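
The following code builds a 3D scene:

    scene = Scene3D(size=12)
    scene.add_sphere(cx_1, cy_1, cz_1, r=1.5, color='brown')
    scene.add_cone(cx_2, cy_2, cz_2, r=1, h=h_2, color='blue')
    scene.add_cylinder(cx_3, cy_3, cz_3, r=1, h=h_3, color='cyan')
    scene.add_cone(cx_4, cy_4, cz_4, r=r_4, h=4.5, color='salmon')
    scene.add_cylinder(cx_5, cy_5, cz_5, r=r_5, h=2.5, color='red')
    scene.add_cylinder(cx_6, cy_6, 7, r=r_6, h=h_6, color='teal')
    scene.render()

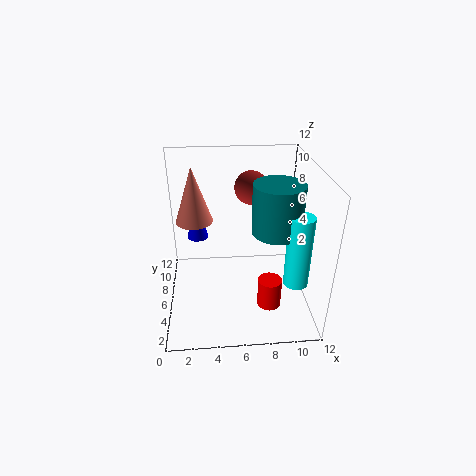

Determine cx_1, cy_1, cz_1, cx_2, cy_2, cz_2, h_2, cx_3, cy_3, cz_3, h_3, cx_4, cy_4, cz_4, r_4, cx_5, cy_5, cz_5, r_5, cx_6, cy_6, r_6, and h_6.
cx_1 = 7.5, cy_1 = 9.5, cz_1 = 9, cx_2 = 2.5, cy_2 = 10, cz_2 = 4, h_2 = 4, cx_3 = 10.5, cy_3 = 3.5, cz_3 = 3, h_3 = 6, cx_4 = 2.5, cy_4 = 6.5, cz_4 = 7.5, r_4 = 1.5, cx_5 = 8.5, cy_5 = 4, cz_5 = 0.5, r_5 = 1, cx_6 = 9, cy_6 = 5, r_6 = 2, h_6 = 4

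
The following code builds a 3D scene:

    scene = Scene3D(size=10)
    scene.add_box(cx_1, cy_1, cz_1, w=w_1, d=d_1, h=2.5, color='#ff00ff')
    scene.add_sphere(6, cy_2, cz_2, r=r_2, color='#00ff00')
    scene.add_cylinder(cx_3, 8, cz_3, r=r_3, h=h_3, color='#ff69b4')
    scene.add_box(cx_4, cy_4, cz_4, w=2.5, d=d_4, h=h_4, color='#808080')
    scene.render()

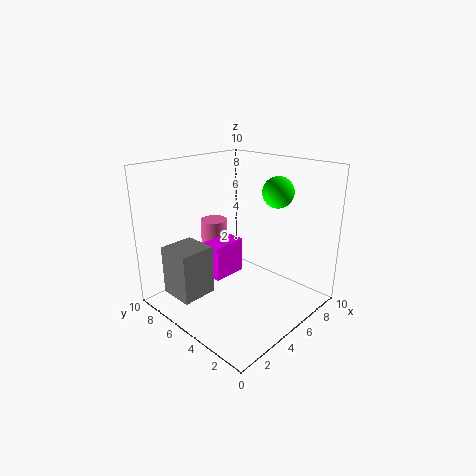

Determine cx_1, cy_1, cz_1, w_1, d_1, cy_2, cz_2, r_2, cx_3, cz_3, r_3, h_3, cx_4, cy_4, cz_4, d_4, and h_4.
cx_1 = 3.5, cy_1 = 5.5, cz_1 = 2, w_1 = 2.5, d_1 = 1.5, cy_2 = 2.5, cz_2 = 8.5, r_2 = 1, cx_3 = 5.5, cz_3 = 1.5, r_3 = 1, h_3 = 4, cx_4 = 1, cy_4 = 6, cz_4 = 1, d_4 = 2.5, h_4 = 3.5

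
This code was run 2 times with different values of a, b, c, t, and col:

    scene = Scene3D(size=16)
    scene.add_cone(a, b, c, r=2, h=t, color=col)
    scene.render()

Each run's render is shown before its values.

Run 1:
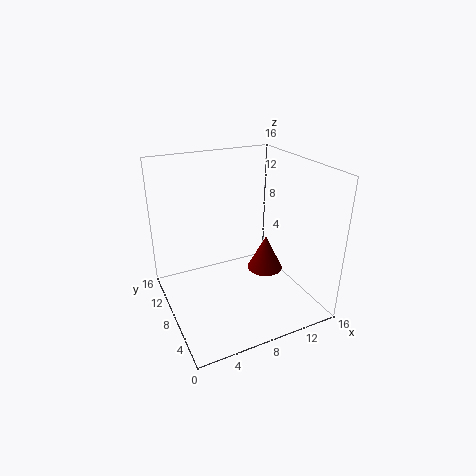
a = 11
b = 7
c = 4
t = 4
col = 'maroon'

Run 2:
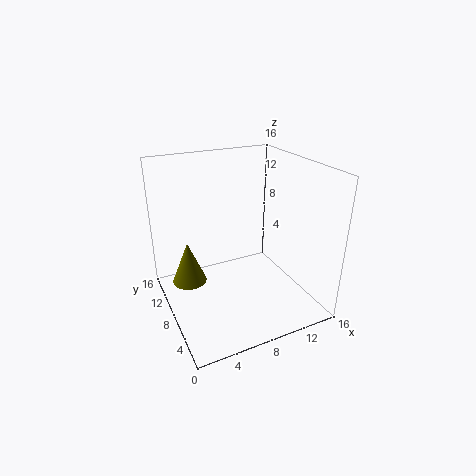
a = 3
b = 11
c = 2
t = 5
col = 'olive'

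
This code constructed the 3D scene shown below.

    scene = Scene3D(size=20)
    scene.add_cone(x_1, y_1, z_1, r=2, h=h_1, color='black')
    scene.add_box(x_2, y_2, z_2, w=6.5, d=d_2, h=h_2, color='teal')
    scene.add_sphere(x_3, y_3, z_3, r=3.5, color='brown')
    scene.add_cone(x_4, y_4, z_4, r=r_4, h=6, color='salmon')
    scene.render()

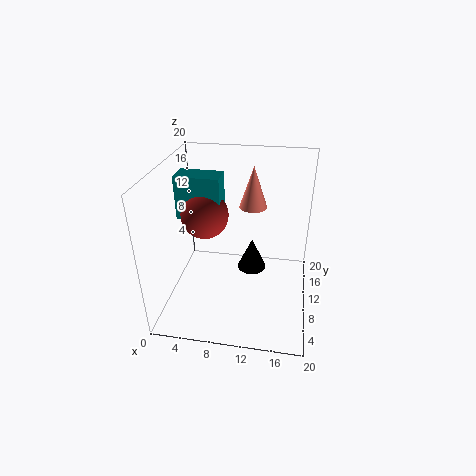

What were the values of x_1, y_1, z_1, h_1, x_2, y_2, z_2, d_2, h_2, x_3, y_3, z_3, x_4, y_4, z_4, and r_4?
x_1 = 12
y_1 = 10
z_1 = 5.5
h_1 = 4.5
x_2 = 0.5
y_2 = 12
z_2 = 11
d_2 = 3.5
h_2 = 6.5
x_3 = 4.5
y_3 = 13
z_3 = 11.5
x_4 = 11.5
y_4 = 14
z_4 = 13
r_4 = 2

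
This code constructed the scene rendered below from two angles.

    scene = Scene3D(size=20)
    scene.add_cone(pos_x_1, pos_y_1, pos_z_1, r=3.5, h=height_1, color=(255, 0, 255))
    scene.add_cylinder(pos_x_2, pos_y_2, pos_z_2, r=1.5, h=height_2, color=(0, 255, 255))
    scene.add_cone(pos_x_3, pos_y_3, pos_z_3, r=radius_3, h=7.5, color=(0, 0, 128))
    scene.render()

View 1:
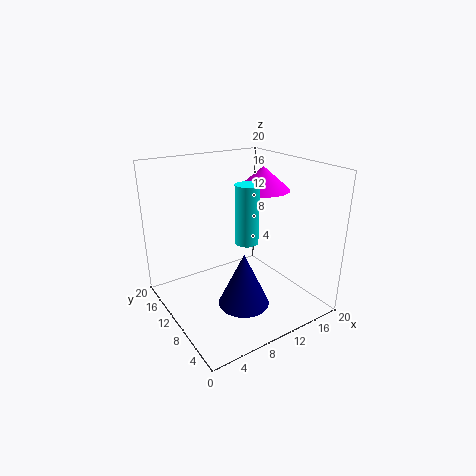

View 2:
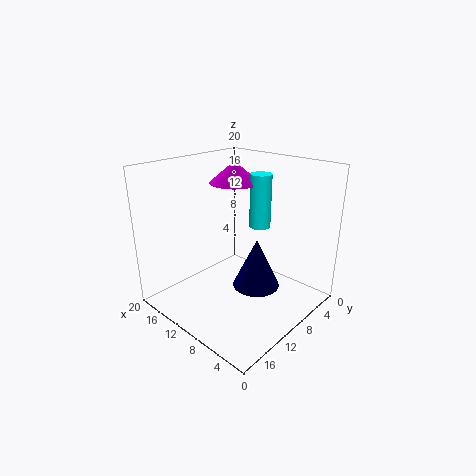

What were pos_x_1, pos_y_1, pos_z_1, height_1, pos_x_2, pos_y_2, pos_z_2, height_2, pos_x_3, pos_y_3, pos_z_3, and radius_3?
pos_x_1 = 12.5; pos_y_1 = 8; pos_z_1 = 17; height_1 = 3; pos_x_2 = 9; pos_y_2 = 6.5; pos_z_2 = 11; height_2 = 7.5; pos_x_3 = 9; pos_y_3 = 7; pos_z_3 = 1.5; radius_3 = 3.5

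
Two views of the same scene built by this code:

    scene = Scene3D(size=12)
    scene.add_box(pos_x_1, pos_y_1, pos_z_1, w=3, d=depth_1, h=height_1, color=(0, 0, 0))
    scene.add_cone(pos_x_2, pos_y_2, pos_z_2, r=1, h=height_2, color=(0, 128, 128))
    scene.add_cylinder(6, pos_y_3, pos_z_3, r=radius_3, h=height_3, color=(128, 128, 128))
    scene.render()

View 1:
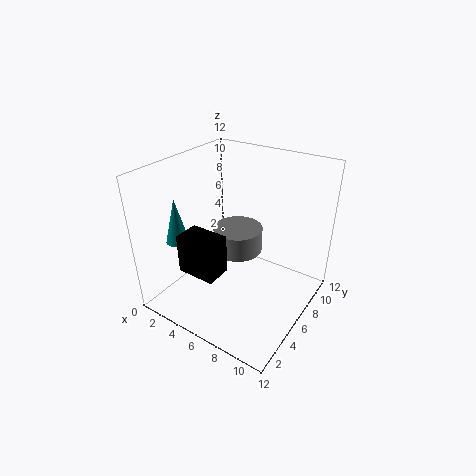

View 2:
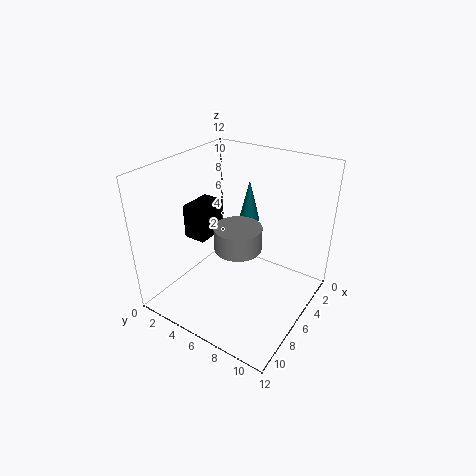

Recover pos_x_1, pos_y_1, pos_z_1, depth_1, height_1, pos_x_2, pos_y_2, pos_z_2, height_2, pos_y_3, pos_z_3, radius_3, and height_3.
pos_x_1 = 4
pos_y_1 = 1
pos_z_1 = 5
depth_1 = 2
height_1 = 3
pos_x_2 = 1
pos_y_2 = 4
pos_z_2 = 5
height_2 = 4
pos_y_3 = 6
pos_z_3 = 5
radius_3 = 2
height_3 = 2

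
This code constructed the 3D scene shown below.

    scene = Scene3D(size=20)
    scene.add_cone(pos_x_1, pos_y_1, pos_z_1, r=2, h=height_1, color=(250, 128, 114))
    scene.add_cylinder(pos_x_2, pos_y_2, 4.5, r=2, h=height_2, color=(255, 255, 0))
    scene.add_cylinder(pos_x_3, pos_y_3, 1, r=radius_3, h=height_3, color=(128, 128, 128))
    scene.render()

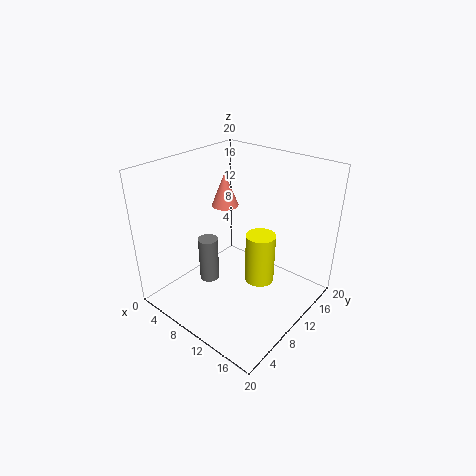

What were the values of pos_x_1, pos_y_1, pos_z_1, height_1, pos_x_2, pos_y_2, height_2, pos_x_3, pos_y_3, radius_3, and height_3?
pos_x_1 = 5, pos_y_1 = 13, pos_z_1 = 12.5, height_1 = 5, pos_x_2 = 13.5, pos_y_2 = 10.5, height_2 = 7, pos_x_3 = 4.5, pos_y_3 = 9.5, radius_3 = 1.5, height_3 = 7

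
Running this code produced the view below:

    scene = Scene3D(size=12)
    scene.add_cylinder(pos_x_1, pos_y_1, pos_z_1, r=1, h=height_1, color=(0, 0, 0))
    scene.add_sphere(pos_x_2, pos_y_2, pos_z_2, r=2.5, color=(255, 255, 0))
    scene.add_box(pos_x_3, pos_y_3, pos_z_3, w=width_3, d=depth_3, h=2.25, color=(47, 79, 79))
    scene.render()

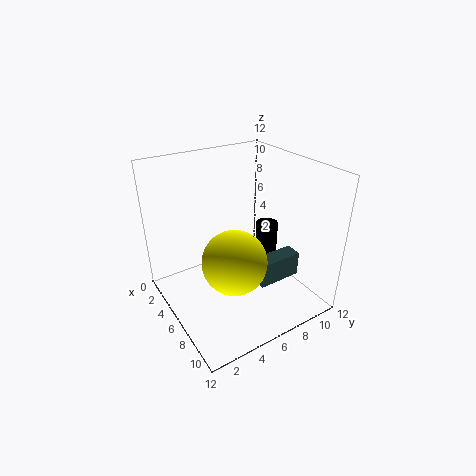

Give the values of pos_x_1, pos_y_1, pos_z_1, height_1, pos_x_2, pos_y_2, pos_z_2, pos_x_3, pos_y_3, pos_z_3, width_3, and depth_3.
pos_x_1 = 4.75
pos_y_1 = 10
pos_z_1 = 2
height_1 = 3.75
pos_x_2 = 8.25
pos_y_2 = 4.25
pos_z_2 = 5.5
pos_x_3 = 6.5
pos_y_3 = 7.25
pos_z_3 = 1.5
width_3 = 1.5
depth_3 = 4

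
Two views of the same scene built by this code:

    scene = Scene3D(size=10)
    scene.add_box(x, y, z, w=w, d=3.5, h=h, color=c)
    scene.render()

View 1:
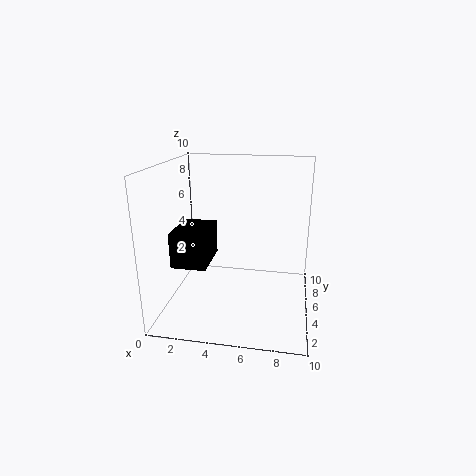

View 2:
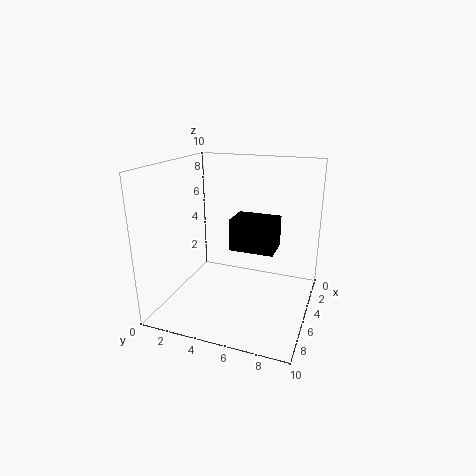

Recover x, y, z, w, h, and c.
x = 0.5; y = 3.5; z = 3; w = 2.5; h = 2.5; c = 'black'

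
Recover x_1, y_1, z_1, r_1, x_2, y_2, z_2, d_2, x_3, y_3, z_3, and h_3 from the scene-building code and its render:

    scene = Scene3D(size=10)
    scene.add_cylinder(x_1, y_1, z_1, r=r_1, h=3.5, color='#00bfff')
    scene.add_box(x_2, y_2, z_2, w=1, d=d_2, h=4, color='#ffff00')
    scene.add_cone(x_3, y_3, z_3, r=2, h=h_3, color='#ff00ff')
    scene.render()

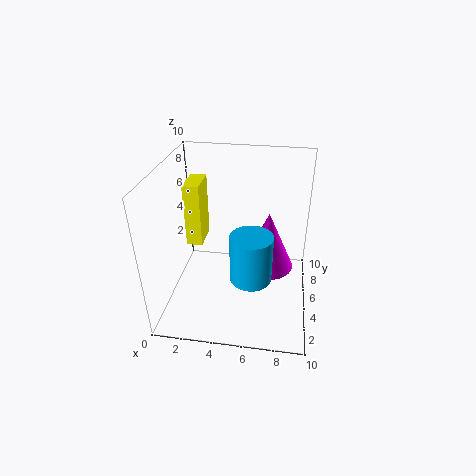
x_1 = 6, y_1 = 4.5, z_1 = 2, r_1 = 1.5, x_2 = 2, y_2 = 3, z_2 = 5.5, d_2 = 2, x_3 = 7, y_3 = 7, z_3 = 1.5, h_3 = 4.5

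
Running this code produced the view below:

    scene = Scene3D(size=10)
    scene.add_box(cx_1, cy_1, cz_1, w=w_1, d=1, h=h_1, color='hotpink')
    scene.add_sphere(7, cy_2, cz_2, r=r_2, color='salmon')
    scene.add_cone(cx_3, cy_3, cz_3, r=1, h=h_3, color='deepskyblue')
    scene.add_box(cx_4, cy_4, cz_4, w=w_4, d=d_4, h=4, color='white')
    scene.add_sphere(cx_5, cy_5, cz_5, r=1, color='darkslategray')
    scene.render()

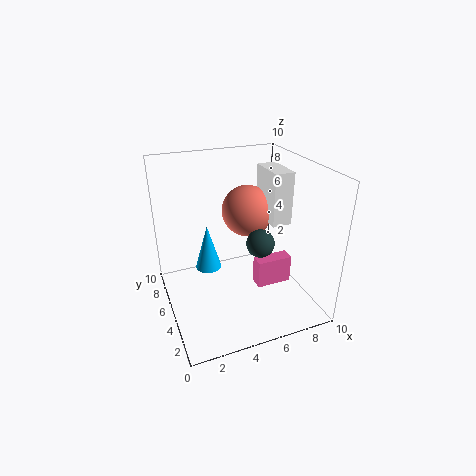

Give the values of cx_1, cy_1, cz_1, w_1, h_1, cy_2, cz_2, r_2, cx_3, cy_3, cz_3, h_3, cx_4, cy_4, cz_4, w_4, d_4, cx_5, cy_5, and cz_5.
cx_1 = 6; cy_1 = 3.5; cz_1 = 1.5; w_1 = 2.5; h_1 = 2; cy_2 = 8; cz_2 = 5.5; r_2 = 2; cx_3 = 3.5; cy_3 = 7.5; cz_3 = 1.5; h_3 = 3.5; cx_4 = 8; cy_4 = 5.5; cz_4 = 5; w_4 = 1.5; d_4 = 3; cx_5 = 6.5; cy_5 = 4.5; cz_5 = 4.5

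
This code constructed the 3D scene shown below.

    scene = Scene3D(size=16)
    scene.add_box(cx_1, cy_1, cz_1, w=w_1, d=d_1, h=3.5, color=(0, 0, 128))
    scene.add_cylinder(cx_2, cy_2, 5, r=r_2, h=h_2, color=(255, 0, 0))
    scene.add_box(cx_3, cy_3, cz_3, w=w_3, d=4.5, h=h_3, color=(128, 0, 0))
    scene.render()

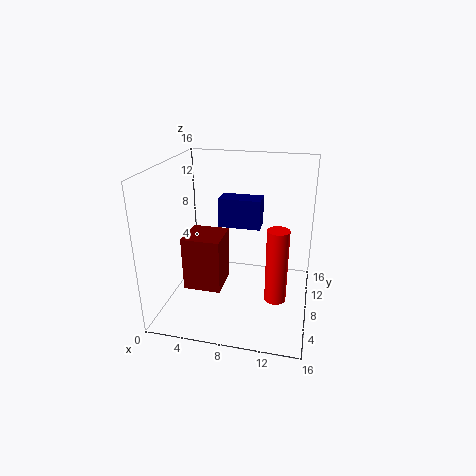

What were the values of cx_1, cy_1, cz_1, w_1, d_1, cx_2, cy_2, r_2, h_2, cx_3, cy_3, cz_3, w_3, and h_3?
cx_1 = 5, cy_1 = 10.5, cz_1 = 8, w_1 = 5, d_1 = 2.5, cx_2 = 13, cy_2 = 2, r_2 = 1, h_2 = 7, cx_3 = 1.5, cy_3 = 7, cz_3 = 1, w_3 = 4.5, h_3 = 6.5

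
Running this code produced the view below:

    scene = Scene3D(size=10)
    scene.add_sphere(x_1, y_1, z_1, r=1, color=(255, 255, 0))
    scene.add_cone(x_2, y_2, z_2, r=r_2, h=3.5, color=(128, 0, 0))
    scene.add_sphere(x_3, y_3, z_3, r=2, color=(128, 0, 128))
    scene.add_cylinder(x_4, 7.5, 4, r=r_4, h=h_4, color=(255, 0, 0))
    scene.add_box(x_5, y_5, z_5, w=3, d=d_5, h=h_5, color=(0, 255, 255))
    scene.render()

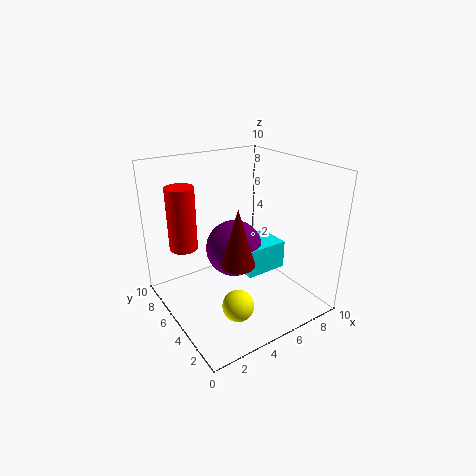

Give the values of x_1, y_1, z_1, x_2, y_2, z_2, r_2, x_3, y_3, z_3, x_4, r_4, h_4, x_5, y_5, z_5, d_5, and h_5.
x_1 = 3, y_1 = 2, z_1 = 2, x_2 = 3, y_2 = 2, z_2 = 5, r_2 = 1, x_3 = 5, y_3 = 5.5, z_3 = 4, x_4 = 2, r_4 = 1, h_4 = 4.5, x_5 = 5, y_5 = 3.5, z_5 = 2.5, d_5 = 2.5, h_5 = 2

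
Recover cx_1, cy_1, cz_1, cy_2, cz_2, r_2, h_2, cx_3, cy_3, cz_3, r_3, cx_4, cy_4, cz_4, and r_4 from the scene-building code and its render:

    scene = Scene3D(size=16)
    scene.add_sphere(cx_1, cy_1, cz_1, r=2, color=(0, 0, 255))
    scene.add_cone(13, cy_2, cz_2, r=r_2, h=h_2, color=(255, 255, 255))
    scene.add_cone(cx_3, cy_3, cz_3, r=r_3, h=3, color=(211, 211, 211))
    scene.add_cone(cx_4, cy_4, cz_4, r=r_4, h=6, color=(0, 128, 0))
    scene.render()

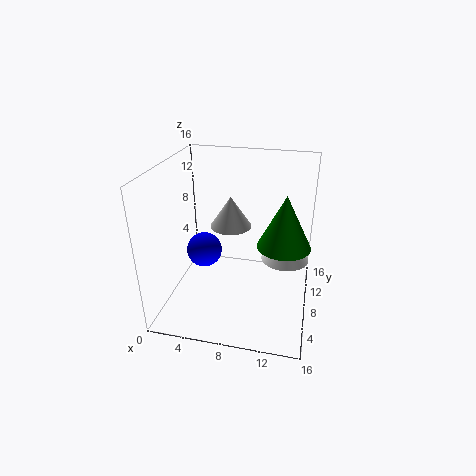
cx_1 = 4, cy_1 = 8, cz_1 = 6, cy_2 = 13, cz_2 = 3, r_2 = 3, h_2 = 4, cx_3 = 8, cy_3 = 5, cz_3 = 11, r_3 = 2, cx_4 = 13, cy_4 = 9, cz_4 = 7, r_4 = 3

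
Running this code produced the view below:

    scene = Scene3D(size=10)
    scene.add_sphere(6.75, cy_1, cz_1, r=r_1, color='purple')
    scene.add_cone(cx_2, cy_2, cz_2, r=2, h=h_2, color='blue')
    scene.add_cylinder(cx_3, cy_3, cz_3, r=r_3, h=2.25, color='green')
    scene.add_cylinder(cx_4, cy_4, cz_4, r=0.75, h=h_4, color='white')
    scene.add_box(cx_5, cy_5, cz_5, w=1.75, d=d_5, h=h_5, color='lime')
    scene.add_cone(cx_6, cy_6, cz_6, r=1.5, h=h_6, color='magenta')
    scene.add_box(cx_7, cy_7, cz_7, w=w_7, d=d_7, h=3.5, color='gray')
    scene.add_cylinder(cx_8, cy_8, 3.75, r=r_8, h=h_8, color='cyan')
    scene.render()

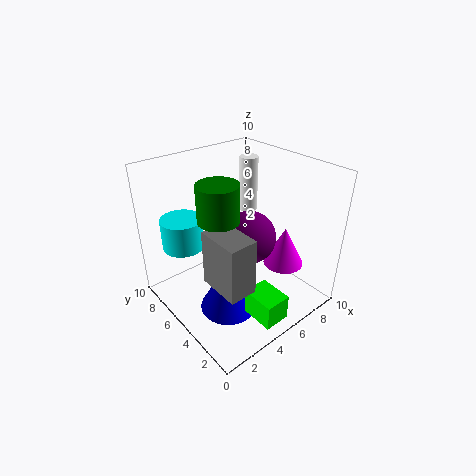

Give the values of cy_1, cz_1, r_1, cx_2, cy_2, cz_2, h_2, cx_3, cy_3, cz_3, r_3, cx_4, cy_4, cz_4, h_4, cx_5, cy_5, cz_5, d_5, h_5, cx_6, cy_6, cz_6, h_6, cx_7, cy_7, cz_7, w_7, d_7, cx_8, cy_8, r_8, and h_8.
cy_1 = 5.75
cz_1 = 4
r_1 = 2
cx_2 = 3.5
cy_2 = 4.25
cz_2 = 0.25
h_2 = 3.75
cx_3 = 2.5
cy_3 = 3.75
cz_3 = 7.75
r_3 = 1.25
cx_4 = 9.25
cy_4 = 8.75
cz_4 = 4.5
h_4 = 4.5
cx_5 = 3.5
cy_5 = 0.25
cz_5 = 1
d_5 = 2.25
h_5 = 1.75
cx_6 = 8.5
cy_6 = 3.75
cz_6 = 2
h_6 = 3
cx_7 = 1.25
cy_7 = 1
cz_7 = 4
w_7 = 1.75
d_7 = 2.75
cx_8 = 2.5
cy_8 = 8.25
r_8 = 1.5
h_8 = 2.25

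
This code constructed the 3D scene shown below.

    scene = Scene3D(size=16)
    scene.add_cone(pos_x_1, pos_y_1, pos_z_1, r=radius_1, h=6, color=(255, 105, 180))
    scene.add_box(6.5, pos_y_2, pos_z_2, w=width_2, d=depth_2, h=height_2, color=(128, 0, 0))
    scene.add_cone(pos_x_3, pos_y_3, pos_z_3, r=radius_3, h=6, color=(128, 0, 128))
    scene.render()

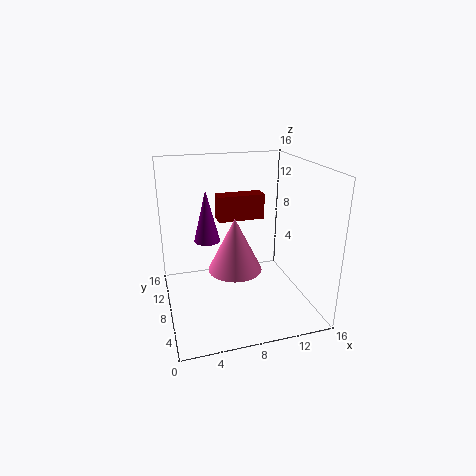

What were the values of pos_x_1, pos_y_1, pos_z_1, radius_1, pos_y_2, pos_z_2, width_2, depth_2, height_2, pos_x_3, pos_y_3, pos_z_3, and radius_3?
pos_x_1 = 7.5; pos_y_1 = 7.5; pos_z_1 = 4.5; radius_1 = 3; pos_y_2 = 10.5; pos_z_2 = 9; width_2 = 5.5; depth_2 = 2; height_2 = 3; pos_x_3 = 5; pos_y_3 = 10.5; pos_z_3 = 7; radius_3 = 1.5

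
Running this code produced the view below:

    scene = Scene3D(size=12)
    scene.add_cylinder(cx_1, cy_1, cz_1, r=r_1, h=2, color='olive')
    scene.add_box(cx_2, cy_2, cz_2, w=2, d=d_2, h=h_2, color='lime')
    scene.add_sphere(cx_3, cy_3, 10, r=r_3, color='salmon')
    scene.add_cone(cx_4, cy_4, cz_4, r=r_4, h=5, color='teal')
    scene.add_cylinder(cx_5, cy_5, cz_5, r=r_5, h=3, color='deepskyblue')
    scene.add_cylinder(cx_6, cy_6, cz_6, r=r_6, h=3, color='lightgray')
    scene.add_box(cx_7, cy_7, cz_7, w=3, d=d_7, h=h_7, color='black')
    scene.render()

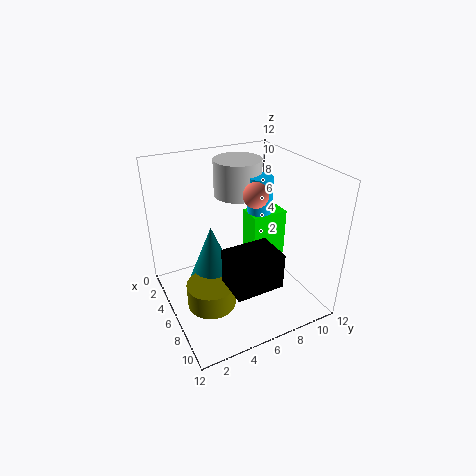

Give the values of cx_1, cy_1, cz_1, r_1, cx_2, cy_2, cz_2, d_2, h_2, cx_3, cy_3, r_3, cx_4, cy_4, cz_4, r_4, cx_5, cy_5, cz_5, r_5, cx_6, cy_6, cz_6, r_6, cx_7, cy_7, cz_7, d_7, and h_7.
cx_1 = 7
cy_1 = 3
cz_1 = 1
r_1 = 2
cx_2 = 5
cy_2 = 7
cz_2 = 4
d_2 = 3
h_2 = 4
cx_3 = 7
cy_3 = 7
r_3 = 1
cx_4 = 5
cy_4 = 4
cz_4 = 2
r_4 = 2
cx_5 = 6
cy_5 = 8
cz_5 = 8
r_5 = 1
cx_6 = 4
cy_6 = 7
cz_6 = 9
r_6 = 2
cx_7 = 7
cy_7 = 4
cz_7 = 3
d_7 = 4
h_7 = 3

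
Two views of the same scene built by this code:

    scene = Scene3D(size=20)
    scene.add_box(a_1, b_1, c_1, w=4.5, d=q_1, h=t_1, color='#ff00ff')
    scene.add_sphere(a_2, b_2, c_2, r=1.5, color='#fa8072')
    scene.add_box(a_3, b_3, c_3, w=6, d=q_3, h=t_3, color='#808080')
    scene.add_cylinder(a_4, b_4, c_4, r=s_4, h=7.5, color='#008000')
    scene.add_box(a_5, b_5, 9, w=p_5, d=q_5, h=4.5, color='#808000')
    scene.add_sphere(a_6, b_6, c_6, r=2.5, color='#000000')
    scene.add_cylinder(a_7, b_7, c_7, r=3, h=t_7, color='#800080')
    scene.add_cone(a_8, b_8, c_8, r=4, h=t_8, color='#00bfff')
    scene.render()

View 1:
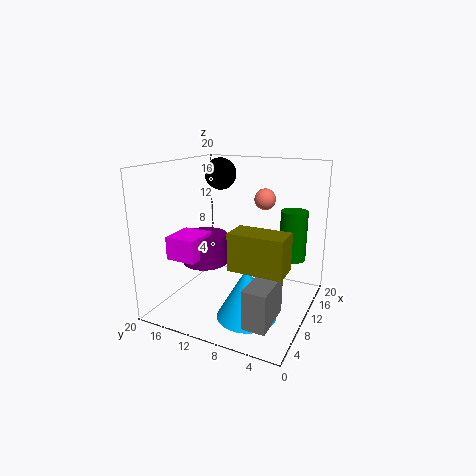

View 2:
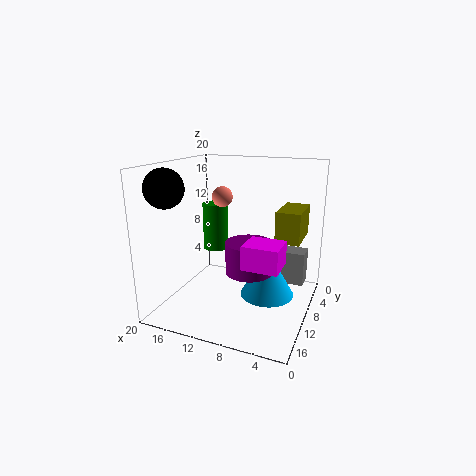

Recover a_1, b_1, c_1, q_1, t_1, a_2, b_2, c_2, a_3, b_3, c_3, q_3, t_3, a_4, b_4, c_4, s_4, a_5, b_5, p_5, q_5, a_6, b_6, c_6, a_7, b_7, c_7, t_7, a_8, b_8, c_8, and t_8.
a_1 = 2.5
b_1 = 12.5
c_1 = 8.5
q_1 = 4
t_1 = 3
a_2 = 13.5
b_2 = 7.5
c_2 = 15
a_3 = 1.5
b_3 = 2.5
c_3 = 2
q_3 = 3
t_3 = 5
a_4 = 16.5
b_4 = 4
c_4 = 5.5
s_4 = 2
a_5 = 2
b_5 = 1
p_5 = 3.5
q_5 = 6.5
a_6 = 17
b_6 = 16.5
c_6 = 17.5
a_7 = 7
b_7 = 13.5
c_7 = 7
t_7 = 4
a_8 = 6.5
b_8 = 7
c_8 = 0.5
t_8 = 7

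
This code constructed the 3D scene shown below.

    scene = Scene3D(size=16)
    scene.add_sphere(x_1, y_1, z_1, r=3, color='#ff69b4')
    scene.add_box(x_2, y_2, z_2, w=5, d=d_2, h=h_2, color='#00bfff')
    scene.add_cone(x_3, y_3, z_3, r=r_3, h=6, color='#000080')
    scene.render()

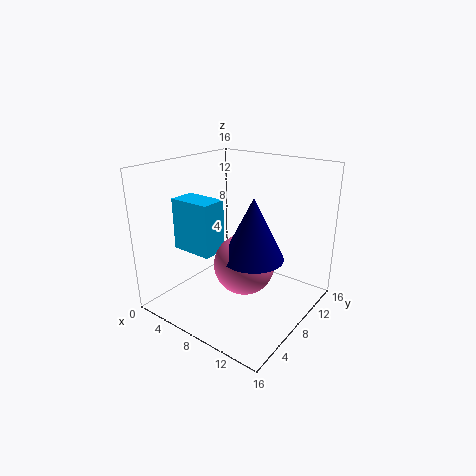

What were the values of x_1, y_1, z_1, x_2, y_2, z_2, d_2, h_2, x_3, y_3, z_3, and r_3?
x_1 = 11, y_1 = 5, z_1 = 7, x_2 = 1, y_2 = 5, z_2 = 6, d_2 = 3, h_2 = 6, x_3 = 12, y_3 = 5, z_3 = 8, r_3 = 3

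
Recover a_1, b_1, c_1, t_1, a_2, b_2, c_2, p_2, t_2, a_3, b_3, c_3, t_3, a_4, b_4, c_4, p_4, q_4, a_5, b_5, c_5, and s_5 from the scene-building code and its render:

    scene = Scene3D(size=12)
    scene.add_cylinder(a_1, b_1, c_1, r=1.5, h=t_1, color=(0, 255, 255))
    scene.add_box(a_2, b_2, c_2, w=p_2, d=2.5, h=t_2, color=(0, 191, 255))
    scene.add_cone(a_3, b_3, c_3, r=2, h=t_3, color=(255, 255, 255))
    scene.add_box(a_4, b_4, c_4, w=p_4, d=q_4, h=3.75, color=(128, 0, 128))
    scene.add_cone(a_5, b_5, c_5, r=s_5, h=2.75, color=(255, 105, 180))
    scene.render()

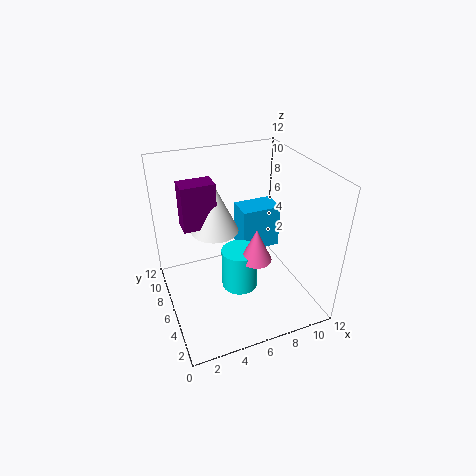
a_1 = 5.75
b_1 = 5
c_1 = 2
t_1 = 3.5
a_2 = 7.75
b_2 = 8.75
c_2 = 2.25
p_2 = 3.75
t_2 = 4.25
a_3 = 4.5
b_3 = 7.5
c_3 = 6.25
t_3 = 4.25
a_4 = 1.75
b_4 = 6.75
c_4 = 7
p_4 = 2.75
q_4 = 1.75
a_5 = 6.75
b_5 = 4
c_5 = 5
s_5 = 1.25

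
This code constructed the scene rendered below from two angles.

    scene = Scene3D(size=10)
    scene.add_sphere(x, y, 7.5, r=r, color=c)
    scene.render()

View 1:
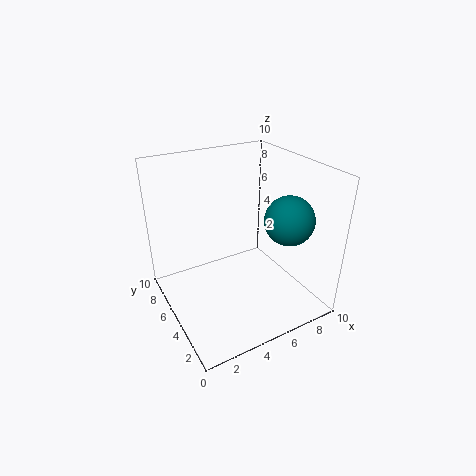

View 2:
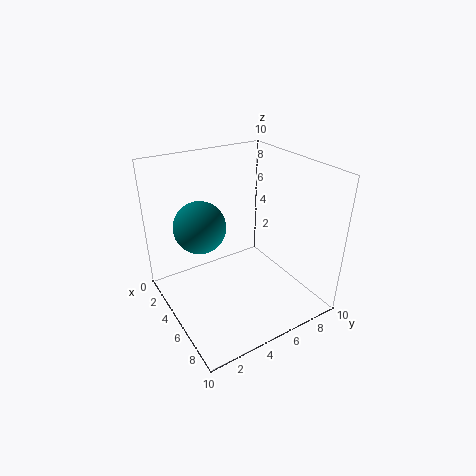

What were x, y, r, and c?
x = 6.5
y = 1.5
r = 1.5
c = 'teal'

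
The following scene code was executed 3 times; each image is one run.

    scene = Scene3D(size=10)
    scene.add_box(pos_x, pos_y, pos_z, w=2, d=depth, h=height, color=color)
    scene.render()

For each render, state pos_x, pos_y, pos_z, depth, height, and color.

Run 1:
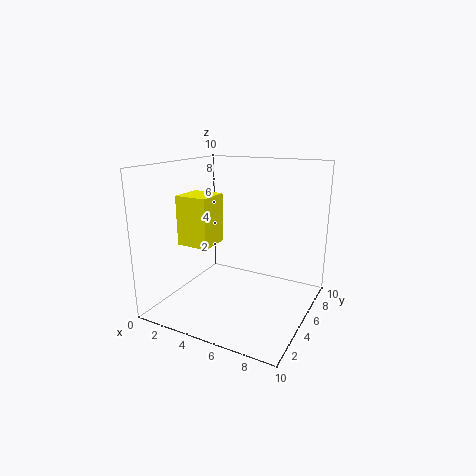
pos_x = 3
pos_y = 1
pos_z = 5.5
depth = 2
height = 3
color = 'yellow'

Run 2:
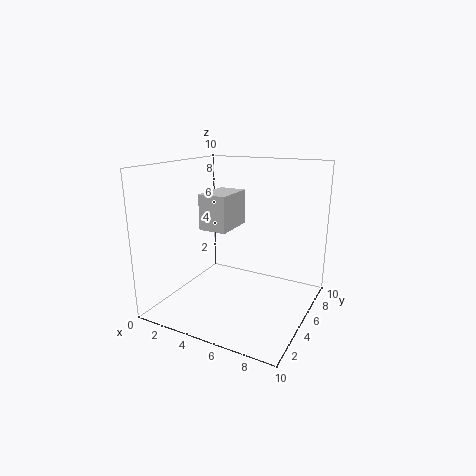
pos_x = 2.5
pos_y = 4
pos_z = 5.5
depth = 3
height = 2.5
color = 'lightgray'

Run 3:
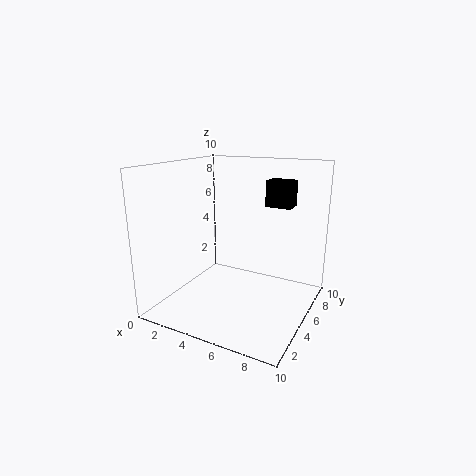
pos_x = 5.5
pos_y = 8.5
pos_z = 6.5
depth = 1.5
height = 2
color = 'black'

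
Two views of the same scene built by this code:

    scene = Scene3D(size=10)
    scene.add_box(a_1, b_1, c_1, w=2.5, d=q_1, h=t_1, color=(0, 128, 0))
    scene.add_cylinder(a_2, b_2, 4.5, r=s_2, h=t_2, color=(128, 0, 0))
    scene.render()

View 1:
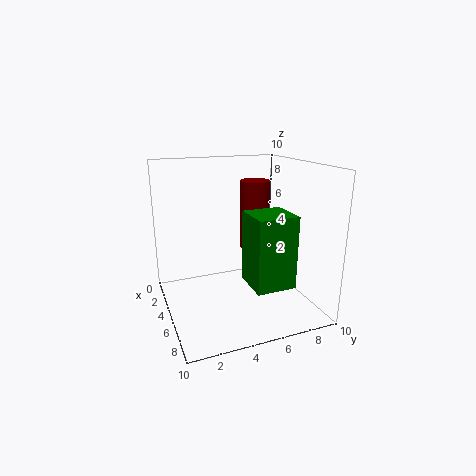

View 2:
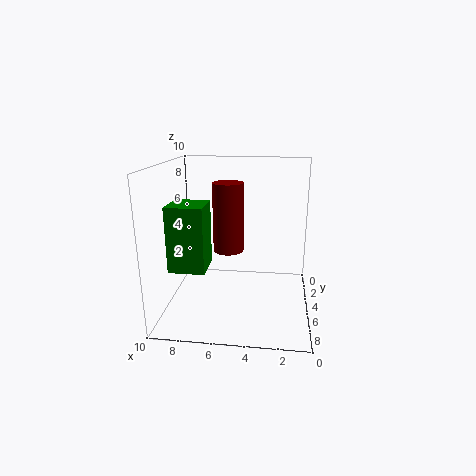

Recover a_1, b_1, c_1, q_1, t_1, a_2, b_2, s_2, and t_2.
a_1 = 7
b_1 = 4.5
c_1 = 3
q_1 = 2.5
t_1 = 4.5
a_2 = 5.5
b_2 = 6
s_2 = 1
t_2 = 4.5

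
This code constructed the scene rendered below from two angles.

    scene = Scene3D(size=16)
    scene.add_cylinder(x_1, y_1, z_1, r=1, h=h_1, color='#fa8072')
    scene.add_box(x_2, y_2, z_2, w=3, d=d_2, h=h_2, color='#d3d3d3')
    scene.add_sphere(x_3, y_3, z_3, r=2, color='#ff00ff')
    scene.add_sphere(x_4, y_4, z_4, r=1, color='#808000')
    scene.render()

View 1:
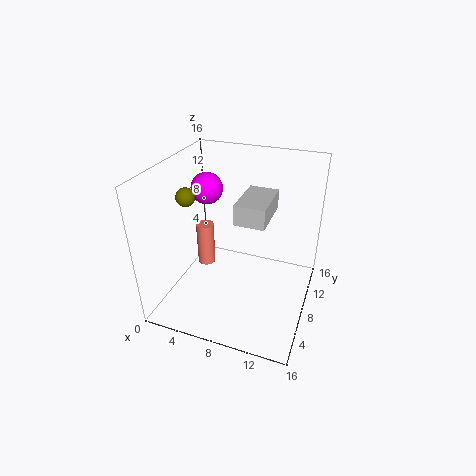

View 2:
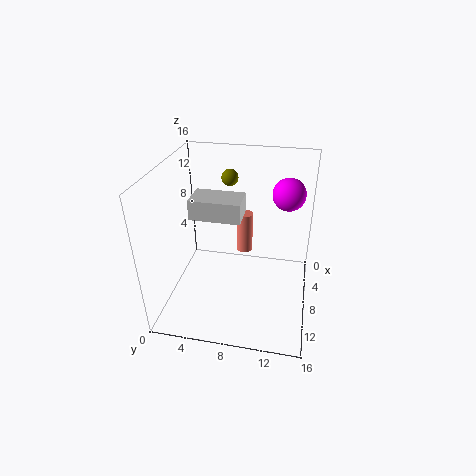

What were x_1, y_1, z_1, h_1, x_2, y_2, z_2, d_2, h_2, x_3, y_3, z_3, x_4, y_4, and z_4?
x_1 = 4; y_1 = 8; z_1 = 4; h_1 = 5; x_2 = 9; y_2 = 4; z_2 = 12; d_2 = 5; h_2 = 2; x_3 = 2; y_3 = 13; z_3 = 11; x_4 = 3; y_4 = 6; z_4 = 13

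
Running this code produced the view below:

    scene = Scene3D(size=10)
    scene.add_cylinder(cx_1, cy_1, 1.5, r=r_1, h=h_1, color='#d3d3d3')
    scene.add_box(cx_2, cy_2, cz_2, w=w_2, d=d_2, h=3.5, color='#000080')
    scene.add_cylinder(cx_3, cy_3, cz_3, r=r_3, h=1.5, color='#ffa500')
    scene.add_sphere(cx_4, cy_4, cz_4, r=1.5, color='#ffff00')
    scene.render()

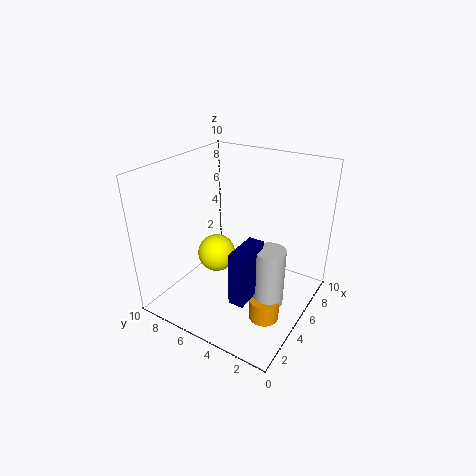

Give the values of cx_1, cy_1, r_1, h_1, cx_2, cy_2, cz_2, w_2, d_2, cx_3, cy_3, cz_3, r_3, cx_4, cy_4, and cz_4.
cx_1 = 4; cy_1 = 2; r_1 = 1; h_1 = 4; cx_2 = 1.5; cy_2 = 2.5; cz_2 = 2.5; w_2 = 2.5; d_2 = 1; cx_3 = 3.5; cy_3 = 2; cz_3 = 0.5; r_3 = 1; cx_4 = 6.5; cy_4 = 8; cz_4 = 2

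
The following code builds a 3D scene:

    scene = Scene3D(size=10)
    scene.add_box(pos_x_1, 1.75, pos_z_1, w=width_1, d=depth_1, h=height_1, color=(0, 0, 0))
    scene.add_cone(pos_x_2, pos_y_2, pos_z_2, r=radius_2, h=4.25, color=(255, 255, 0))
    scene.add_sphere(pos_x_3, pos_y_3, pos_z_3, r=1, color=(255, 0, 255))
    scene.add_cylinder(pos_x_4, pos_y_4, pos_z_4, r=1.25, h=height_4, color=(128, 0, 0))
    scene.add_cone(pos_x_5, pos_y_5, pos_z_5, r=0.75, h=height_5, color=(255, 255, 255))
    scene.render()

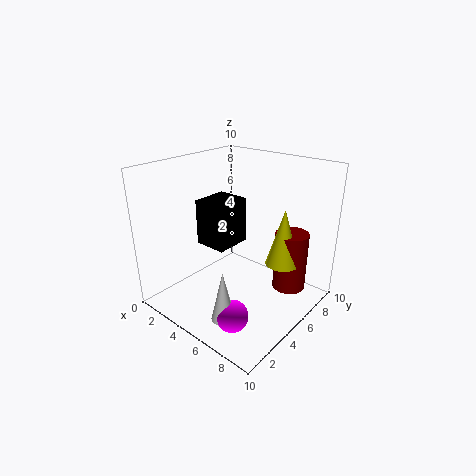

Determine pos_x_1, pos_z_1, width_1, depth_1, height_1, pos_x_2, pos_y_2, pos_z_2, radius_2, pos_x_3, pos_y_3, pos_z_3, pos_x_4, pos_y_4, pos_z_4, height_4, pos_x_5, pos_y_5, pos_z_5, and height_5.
pos_x_1 = 4.5
pos_z_1 = 5.75
width_1 = 2
depth_1 = 2.25
height_1 = 2.75
pos_x_2 = 7
pos_y_2 = 7.75
pos_z_2 = 2.5
radius_2 = 1.25
pos_x_3 = 7.5
pos_y_3 = 1.5
pos_z_3 = 1.75
pos_x_4 = 7.25
pos_y_4 = 8.5
pos_z_4 = 0.25
height_4 = 4.5
pos_x_5 = 7
pos_y_5 = 1.25
pos_z_5 = 1.5
height_5 = 3.25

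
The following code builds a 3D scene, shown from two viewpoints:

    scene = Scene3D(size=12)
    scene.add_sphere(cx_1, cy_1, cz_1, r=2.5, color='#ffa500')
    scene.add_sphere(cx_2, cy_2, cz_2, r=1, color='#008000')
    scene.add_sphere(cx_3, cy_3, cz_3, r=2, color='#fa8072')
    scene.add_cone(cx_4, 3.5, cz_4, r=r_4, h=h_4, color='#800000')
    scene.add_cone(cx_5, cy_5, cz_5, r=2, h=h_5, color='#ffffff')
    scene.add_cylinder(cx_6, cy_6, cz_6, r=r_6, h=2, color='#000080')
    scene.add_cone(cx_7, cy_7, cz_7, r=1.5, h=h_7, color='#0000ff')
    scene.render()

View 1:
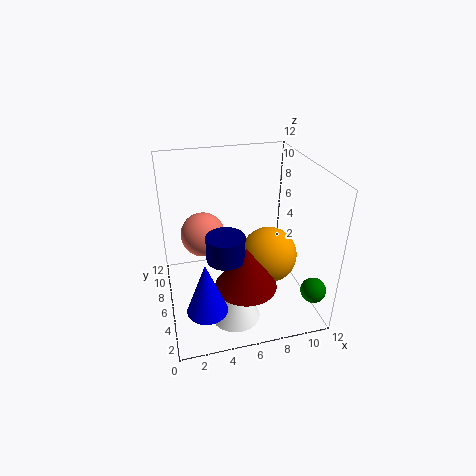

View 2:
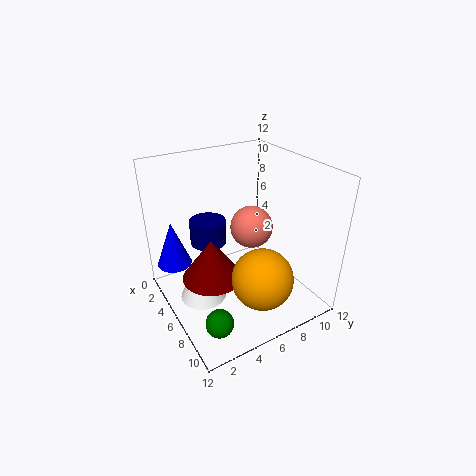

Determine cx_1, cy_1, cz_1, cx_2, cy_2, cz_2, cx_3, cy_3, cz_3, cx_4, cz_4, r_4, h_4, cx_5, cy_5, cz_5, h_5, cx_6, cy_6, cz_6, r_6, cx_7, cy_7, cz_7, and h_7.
cx_1 = 9; cy_1 = 6.5; cz_1 = 3.5; cx_2 = 11; cy_2 = 1.5; cz_2 = 3; cx_3 = 3.5; cy_3 = 9; cz_3 = 5; cx_4 = 6; cz_4 = 3; r_4 = 2.5; h_4 = 3.5; cx_5 = 5; cy_5 = 3; cz_5 = 0.5; h_5 = 4; cx_6 = 4.5; cy_6 = 4; cz_6 = 5.5; r_6 = 1.5; cx_7 = 2.5; cy_7 = 1.5; cz_7 = 3; h_7 = 4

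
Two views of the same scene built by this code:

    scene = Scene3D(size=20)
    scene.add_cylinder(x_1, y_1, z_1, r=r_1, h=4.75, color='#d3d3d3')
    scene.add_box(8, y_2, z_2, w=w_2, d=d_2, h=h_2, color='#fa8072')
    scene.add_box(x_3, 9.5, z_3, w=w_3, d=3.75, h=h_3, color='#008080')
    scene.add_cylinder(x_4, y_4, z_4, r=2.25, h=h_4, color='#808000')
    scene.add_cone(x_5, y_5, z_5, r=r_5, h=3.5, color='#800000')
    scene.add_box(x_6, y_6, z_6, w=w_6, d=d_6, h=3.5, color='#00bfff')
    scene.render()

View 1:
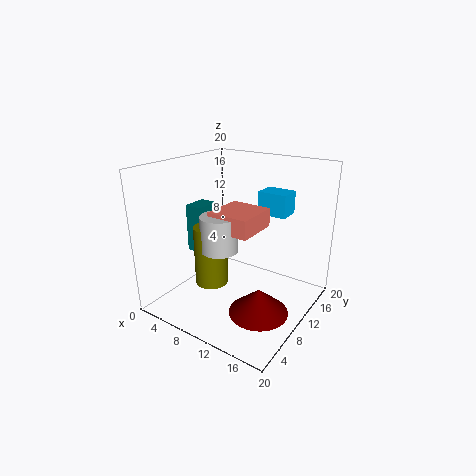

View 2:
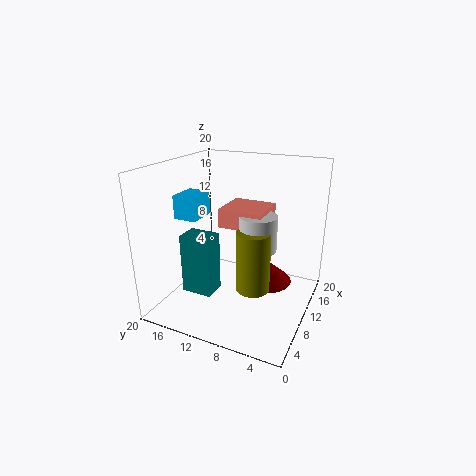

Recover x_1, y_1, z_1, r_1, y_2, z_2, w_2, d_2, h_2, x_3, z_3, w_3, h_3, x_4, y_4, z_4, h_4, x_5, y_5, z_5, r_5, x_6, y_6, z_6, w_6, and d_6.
x_1 = 9.25, y_1 = 6.75, z_1 = 9.25, r_1 = 2.5, y_2 = 6, z_2 = 12, w_2 = 5.75, d_2 = 6, h_2 = 2.5, x_3 = 1, z_3 = 6, w_3 = 2.75, h_3 = 7.25, x_4 = 7.75, y_4 = 6.75, z_4 = 4, h_4 = 8.25, x_5 = 15, y_5 = 7.5, z_5 = 1.25, r_5 = 4, x_6 = 9.25, y_6 = 16.5, z_6 = 11.5, w_6 = 4.5, d_6 = 3.5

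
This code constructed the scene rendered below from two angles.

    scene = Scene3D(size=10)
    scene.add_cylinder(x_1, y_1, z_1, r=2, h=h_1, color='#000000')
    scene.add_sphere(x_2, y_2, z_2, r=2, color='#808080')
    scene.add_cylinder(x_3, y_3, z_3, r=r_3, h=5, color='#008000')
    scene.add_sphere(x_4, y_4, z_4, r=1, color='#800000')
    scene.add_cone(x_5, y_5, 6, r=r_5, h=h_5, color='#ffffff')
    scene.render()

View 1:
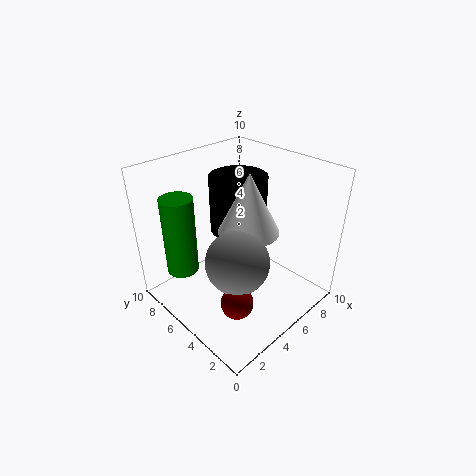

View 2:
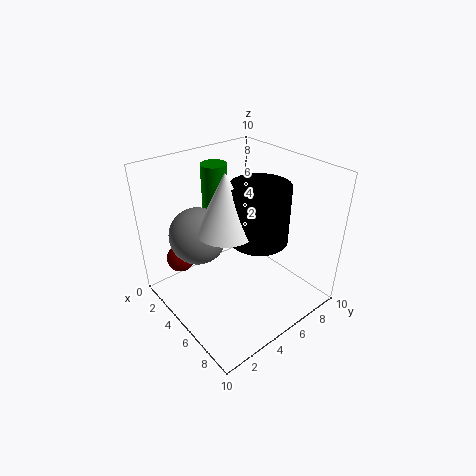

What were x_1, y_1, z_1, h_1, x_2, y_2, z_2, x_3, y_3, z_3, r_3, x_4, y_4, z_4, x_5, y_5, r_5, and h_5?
x_1 = 6
y_1 = 6
z_1 = 5
h_1 = 4
x_2 = 3
y_2 = 3
z_2 = 5
x_3 = 1
y_3 = 6
z_3 = 4
r_3 = 1
x_4 = 2
y_4 = 2
z_4 = 3
x_5 = 5
y_5 = 4
r_5 = 2
h_5 = 4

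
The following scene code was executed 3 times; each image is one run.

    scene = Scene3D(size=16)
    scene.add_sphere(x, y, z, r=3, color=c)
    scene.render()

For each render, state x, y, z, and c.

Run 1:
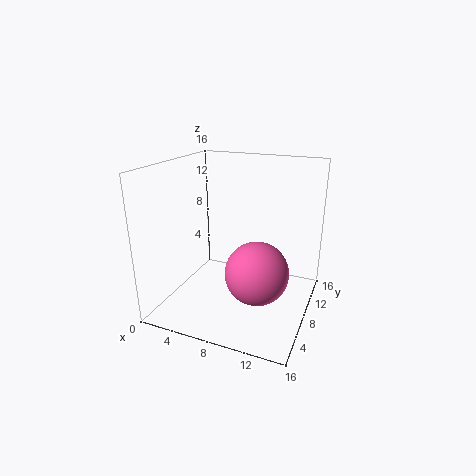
x = 12, y = 3, z = 7, c = 'hotpink'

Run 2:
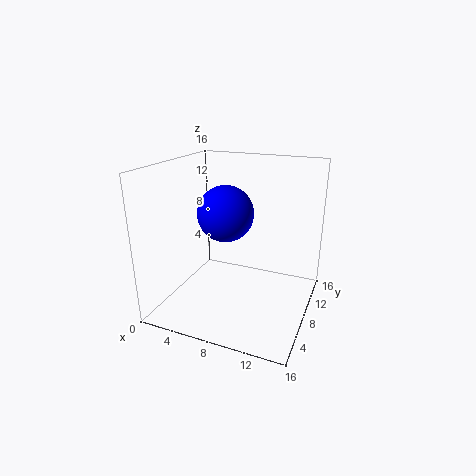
x = 7, y = 7, z = 11, c = 'blue'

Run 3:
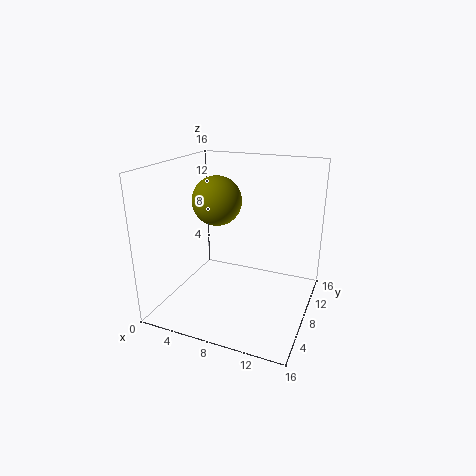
x = 4, y = 11, z = 11, c = 'olive'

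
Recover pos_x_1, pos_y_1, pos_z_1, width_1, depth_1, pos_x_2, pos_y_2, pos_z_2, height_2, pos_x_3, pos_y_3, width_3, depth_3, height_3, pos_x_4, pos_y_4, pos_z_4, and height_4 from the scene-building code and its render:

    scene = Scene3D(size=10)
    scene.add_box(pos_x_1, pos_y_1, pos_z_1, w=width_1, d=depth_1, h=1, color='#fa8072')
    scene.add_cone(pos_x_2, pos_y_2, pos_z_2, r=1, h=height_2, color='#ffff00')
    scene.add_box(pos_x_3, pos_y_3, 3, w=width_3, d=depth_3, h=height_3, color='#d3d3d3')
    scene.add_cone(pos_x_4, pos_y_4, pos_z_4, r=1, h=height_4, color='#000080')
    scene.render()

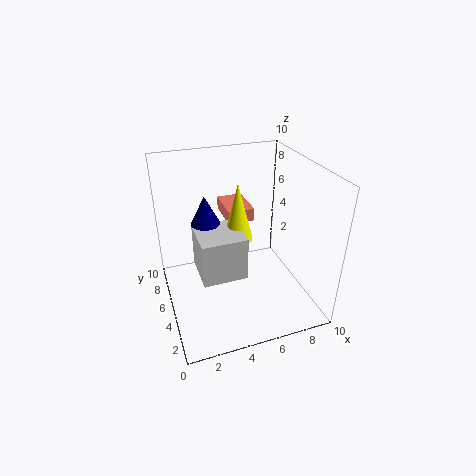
pos_x_1 = 5; pos_y_1 = 7; pos_z_1 = 5; width_1 = 2; depth_1 = 3; pos_x_2 = 5; pos_y_2 = 5; pos_z_2 = 5; height_2 = 4; pos_x_3 = 2; pos_y_3 = 3; width_3 = 3; depth_3 = 3; height_3 = 3; pos_x_4 = 3; pos_y_4 = 6; pos_z_4 = 6; height_4 = 2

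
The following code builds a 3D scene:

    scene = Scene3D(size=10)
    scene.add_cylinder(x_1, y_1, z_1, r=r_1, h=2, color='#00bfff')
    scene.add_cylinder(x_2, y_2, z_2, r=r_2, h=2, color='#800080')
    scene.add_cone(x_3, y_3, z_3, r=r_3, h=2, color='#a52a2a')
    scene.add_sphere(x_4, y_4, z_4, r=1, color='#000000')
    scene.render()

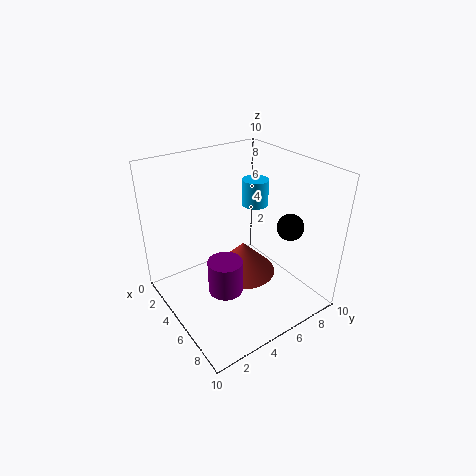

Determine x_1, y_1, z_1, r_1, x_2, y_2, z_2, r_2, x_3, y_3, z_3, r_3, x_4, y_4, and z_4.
x_1 = 3
y_1 = 8
z_1 = 6
r_1 = 1
x_2 = 8
y_2 = 2
z_2 = 4
r_2 = 1
x_3 = 7
y_3 = 4
z_3 = 4
r_3 = 2
x_4 = 6
y_4 = 9
z_4 = 5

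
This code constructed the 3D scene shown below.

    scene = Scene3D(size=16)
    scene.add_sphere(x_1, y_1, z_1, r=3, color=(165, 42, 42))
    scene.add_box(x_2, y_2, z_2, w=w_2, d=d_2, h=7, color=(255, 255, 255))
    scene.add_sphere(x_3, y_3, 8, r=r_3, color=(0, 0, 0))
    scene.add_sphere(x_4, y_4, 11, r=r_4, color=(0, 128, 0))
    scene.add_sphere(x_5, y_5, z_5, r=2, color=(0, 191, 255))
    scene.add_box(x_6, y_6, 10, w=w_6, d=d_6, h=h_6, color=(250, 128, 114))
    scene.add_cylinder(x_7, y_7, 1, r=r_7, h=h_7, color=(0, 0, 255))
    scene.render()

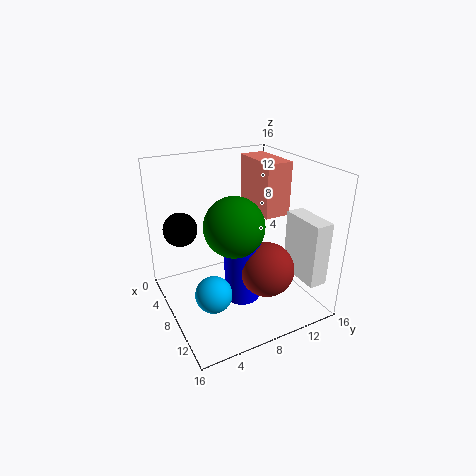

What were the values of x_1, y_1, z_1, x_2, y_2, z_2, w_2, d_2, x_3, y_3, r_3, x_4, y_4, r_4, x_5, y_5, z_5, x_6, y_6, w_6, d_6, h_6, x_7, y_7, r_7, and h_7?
x_1 = 11
y_1 = 10
z_1 = 5
x_2 = 10
y_2 = 13
z_2 = 4
w_2 = 5
d_2 = 2
x_3 = 3
y_3 = 3
r_3 = 2
x_4 = 11
y_4 = 6
r_4 = 3
x_5 = 10
y_5 = 4
z_5 = 3
x_6 = 3
y_6 = 11
w_6 = 6
d_6 = 3
h_6 = 6
x_7 = 9
y_7 = 8
r_7 = 2
h_7 = 7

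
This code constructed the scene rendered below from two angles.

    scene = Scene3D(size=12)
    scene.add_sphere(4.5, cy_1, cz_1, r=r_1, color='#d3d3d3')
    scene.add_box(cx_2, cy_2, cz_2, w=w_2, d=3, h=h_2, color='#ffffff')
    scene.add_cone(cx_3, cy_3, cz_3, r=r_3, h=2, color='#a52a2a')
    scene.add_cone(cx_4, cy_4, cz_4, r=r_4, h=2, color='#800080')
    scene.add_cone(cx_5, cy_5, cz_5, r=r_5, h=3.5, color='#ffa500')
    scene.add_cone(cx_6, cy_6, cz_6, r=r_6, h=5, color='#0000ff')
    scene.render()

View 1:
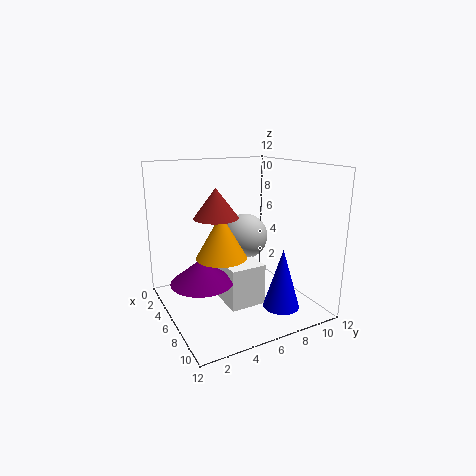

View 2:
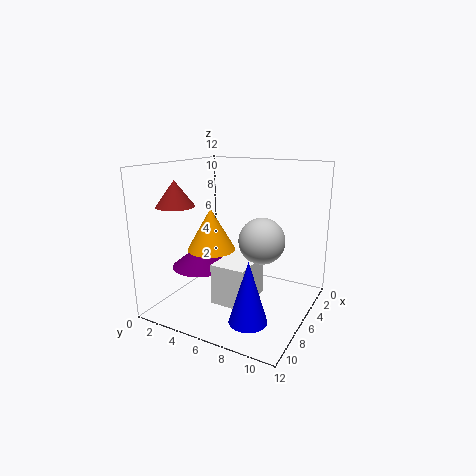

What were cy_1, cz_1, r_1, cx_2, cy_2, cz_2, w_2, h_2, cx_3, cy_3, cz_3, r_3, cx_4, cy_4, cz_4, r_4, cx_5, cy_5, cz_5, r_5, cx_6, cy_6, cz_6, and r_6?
cy_1 = 7.5
cz_1 = 5.5
r_1 = 2
cx_2 = 4
cy_2 = 4.5
cz_2 = 0.5
w_2 = 4
h_2 = 3.5
cx_3 = 9.5
cy_3 = 2.5
cz_3 = 9
r_3 = 1.5
cx_4 = 6.5
cy_4 = 2.5
cz_4 = 3
r_4 = 2.5
cx_5 = 7
cy_5 = 4
cz_5 = 5
r_5 = 2
cx_6 = 9
cy_6 = 8.5
cz_6 = 0.5
r_6 = 1.5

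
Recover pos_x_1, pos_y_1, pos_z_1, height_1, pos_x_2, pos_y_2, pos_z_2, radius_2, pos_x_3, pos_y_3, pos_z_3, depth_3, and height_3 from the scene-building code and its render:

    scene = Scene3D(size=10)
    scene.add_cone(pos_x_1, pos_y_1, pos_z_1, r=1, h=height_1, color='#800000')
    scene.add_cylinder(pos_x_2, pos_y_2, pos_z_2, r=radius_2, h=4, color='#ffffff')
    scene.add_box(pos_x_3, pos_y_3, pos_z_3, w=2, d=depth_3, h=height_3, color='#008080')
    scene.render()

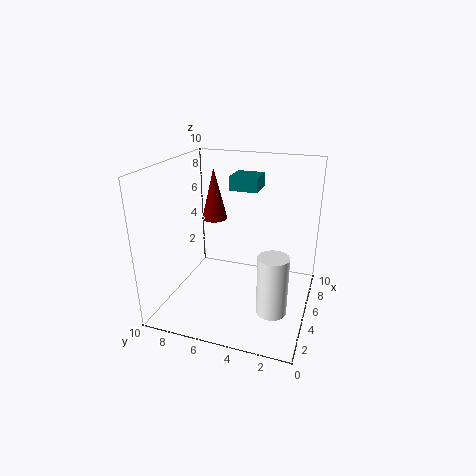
pos_x_1 = 8; pos_y_1 = 8; pos_z_1 = 5; height_1 = 4; pos_x_2 = 3; pos_y_2 = 2; pos_z_2 = 1; radius_2 = 1; pos_x_3 = 6; pos_y_3 = 4; pos_z_3 = 8; depth_3 = 2; height_3 = 1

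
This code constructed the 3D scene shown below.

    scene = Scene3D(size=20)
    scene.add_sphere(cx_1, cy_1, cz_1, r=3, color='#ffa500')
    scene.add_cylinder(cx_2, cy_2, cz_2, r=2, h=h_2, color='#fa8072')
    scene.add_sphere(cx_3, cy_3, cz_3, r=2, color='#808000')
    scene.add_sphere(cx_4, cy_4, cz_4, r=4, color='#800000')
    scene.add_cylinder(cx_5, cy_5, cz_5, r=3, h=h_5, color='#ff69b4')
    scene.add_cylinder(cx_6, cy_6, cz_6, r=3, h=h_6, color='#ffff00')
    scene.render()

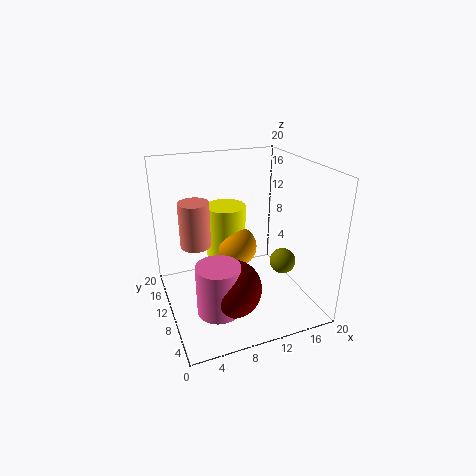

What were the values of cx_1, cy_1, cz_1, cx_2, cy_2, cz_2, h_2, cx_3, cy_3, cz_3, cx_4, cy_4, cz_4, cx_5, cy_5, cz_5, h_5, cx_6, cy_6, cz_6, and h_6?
cx_1 = 11; cy_1 = 13; cz_1 = 7; cx_2 = 4; cy_2 = 10; cz_2 = 10; h_2 = 6; cx_3 = 18; cy_3 = 11; cz_3 = 4; cx_4 = 8; cy_4 = 7; cz_4 = 4; cx_5 = 6; cy_5 = 7; cz_5 = 1; h_5 = 7; cx_6 = 10; cy_6 = 15; cz_6 = 5; h_6 = 8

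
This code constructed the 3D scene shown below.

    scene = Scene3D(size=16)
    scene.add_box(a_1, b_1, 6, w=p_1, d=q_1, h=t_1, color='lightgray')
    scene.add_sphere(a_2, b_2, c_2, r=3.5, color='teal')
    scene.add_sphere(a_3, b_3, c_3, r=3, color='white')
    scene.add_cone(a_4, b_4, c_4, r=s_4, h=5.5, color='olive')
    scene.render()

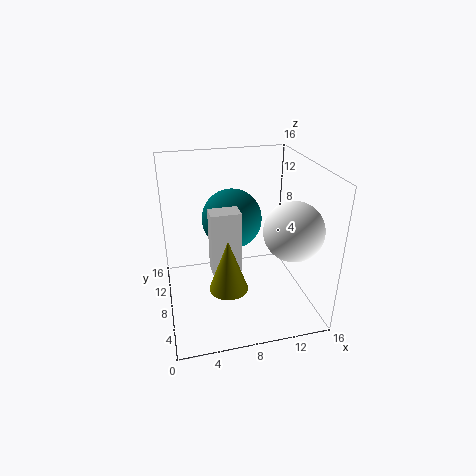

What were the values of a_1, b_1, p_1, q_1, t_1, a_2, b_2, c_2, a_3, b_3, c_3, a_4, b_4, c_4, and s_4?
a_1 = 4.5, b_1 = 4.5, p_1 = 3, q_1 = 2, t_1 = 6.5, a_2 = 8, b_2 = 11, c_2 = 9, a_3 = 12.5, b_3 = 3.5, c_3 = 10.5, a_4 = 6, b_4 = 4, c_4 = 4.5, s_4 = 2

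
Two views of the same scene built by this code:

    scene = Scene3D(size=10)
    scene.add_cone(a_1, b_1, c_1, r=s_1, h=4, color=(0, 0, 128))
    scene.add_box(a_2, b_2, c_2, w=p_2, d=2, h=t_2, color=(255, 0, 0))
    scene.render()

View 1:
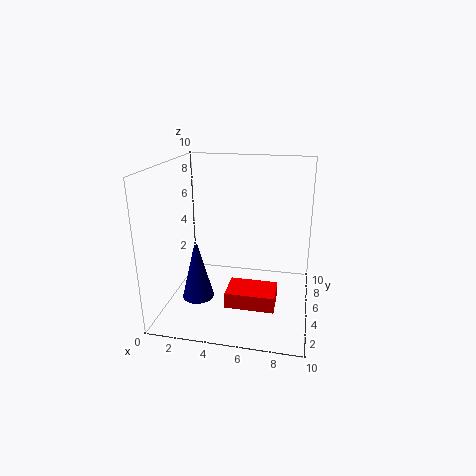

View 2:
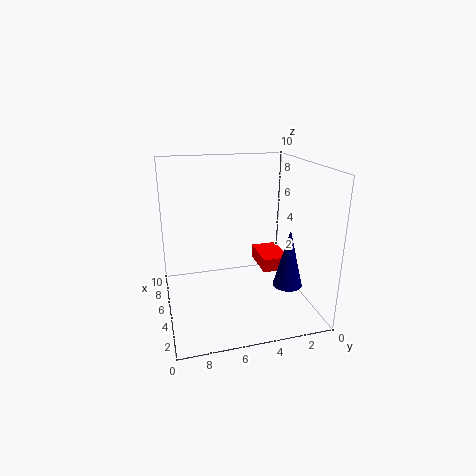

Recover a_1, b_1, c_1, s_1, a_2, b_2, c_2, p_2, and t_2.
a_1 = 3; b_1 = 2; c_1 = 2; s_1 = 1; a_2 = 5; b_2 = 1; c_2 = 2; p_2 = 3; t_2 = 1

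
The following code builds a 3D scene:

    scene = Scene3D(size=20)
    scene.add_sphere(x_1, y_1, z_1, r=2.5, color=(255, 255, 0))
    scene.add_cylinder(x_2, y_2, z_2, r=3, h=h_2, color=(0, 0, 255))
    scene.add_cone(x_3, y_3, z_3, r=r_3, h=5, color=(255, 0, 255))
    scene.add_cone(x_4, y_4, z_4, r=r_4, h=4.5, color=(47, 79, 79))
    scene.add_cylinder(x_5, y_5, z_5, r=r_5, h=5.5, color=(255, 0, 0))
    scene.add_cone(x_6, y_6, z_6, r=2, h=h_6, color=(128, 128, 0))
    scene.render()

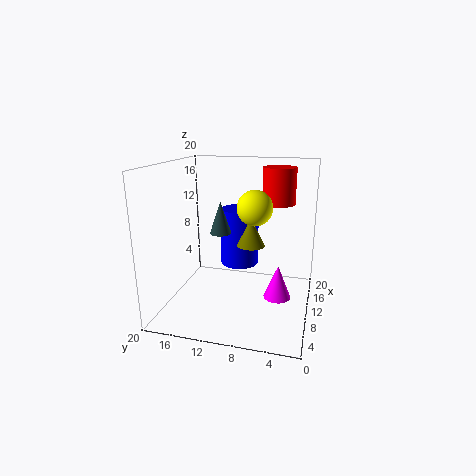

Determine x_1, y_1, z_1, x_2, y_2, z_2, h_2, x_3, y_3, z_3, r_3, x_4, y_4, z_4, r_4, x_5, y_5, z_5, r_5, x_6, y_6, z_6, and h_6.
x_1 = 11.5; y_1 = 8; z_1 = 14; x_2 = 16.5; y_2 = 11.5; z_2 = 3.5; h_2 = 9; x_3 = 12; y_3 = 4.5; z_3 = 0.5; r_3 = 2; x_4 = 10; y_4 = 12.5; z_4 = 10.5; r_4 = 1.5; x_5 = 17; y_5 = 5.5; z_5 = 13.5; r_5 = 2.5; x_6 = 11.5; y_6 = 8.5; z_6 = 8.5; h_6 = 4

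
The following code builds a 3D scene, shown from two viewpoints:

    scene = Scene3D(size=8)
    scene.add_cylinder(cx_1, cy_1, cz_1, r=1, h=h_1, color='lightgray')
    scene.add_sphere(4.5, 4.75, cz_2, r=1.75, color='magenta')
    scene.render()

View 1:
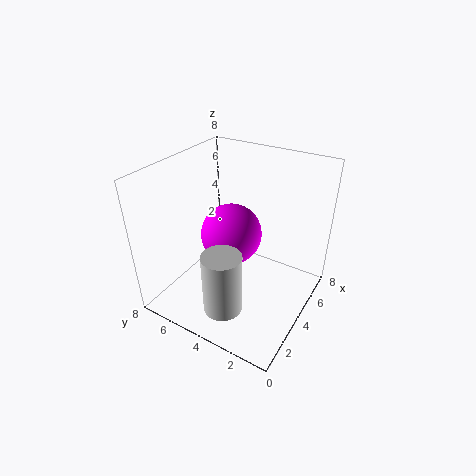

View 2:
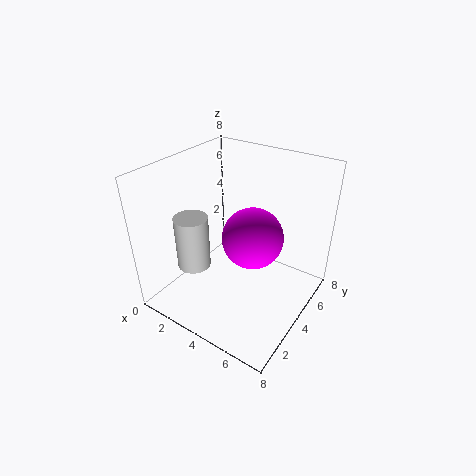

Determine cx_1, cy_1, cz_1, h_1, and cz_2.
cx_1 = 1.25; cy_1 = 3.25; cz_1 = 1.5; h_1 = 3.25; cz_2 = 3.75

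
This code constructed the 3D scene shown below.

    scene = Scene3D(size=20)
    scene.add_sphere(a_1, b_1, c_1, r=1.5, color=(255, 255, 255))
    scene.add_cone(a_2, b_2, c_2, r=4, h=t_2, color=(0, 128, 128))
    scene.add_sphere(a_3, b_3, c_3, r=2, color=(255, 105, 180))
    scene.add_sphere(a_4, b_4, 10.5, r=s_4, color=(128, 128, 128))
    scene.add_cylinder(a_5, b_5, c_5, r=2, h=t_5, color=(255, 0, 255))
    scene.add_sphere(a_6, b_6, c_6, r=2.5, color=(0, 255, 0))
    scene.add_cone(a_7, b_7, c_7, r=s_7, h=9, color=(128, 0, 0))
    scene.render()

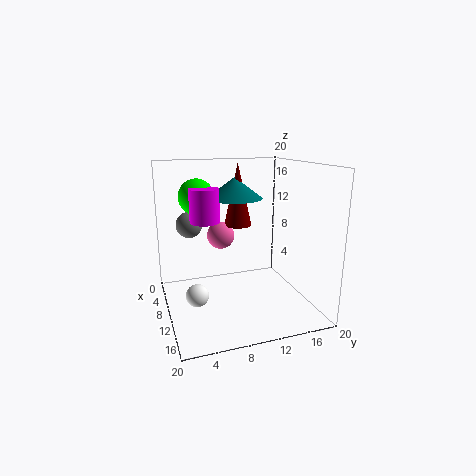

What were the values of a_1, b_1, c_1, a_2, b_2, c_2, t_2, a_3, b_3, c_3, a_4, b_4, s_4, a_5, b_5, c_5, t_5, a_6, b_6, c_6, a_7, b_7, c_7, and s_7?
a_1 = 12.5
b_1 = 3.5
c_1 = 3.5
a_2 = 7
b_2 = 10.5
c_2 = 15
t_2 = 3
a_3 = 6.5
b_3 = 8.5
c_3 = 9.5
a_4 = 3
b_4 = 4.5
s_4 = 2
a_5 = 9.5
b_5 = 5.5
c_5 = 12.5
t_5 = 4.5
a_6 = 7
b_6 = 5
c_6 = 15.5
a_7 = 7
b_7 = 11
c_7 = 11
s_7 = 2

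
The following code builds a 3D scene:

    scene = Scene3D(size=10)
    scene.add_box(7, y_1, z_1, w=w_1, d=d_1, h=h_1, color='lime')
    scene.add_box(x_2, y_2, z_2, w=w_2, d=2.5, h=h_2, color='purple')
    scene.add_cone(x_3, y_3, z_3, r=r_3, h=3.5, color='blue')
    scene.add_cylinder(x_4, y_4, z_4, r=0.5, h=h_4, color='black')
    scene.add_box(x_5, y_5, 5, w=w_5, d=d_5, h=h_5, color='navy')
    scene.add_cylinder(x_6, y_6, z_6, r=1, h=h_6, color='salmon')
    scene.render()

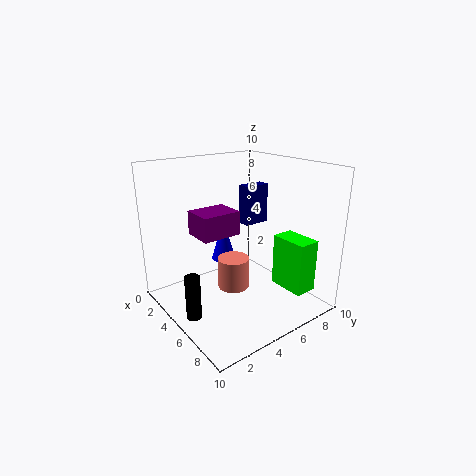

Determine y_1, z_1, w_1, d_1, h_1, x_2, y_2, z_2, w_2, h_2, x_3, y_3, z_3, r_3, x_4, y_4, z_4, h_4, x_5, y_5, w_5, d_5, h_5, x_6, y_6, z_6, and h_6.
y_1 = 6.5
z_1 = 2
w_1 = 2.5
d_1 = 1.5
h_1 = 3.5
x_2 = 4.5
y_2 = 1.5
z_2 = 6
w_2 = 2
h_2 = 1.5
x_3 = 1
y_3 = 6.5
z_3 = 1.5
r_3 = 1
x_4 = 5.5
y_4 = 1
z_4 = 0.5
h_4 = 3
x_5 = 2.5
y_5 = 7
w_5 = 1
d_5 = 2
h_5 = 3
x_6 = 6.5
y_6 = 3.5
z_6 = 2.5
h_6 = 2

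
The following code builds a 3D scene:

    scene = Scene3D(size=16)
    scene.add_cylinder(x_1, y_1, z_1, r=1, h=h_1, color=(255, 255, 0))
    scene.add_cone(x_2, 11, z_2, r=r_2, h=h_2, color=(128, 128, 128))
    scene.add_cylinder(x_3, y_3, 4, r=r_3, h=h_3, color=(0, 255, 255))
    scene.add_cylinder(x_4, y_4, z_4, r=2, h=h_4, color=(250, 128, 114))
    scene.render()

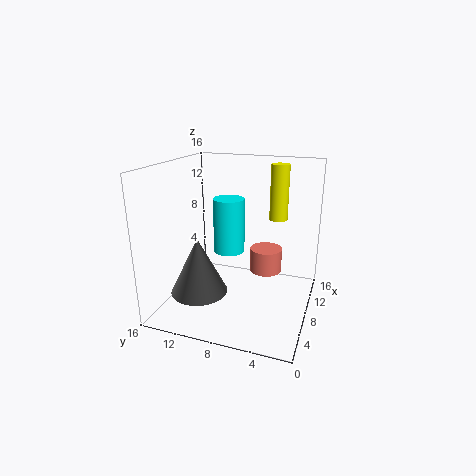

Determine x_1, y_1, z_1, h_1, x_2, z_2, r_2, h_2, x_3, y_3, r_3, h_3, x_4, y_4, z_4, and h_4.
x_1 = 10
y_1 = 4
z_1 = 10
h_1 = 6
x_2 = 4
z_2 = 3
r_2 = 3
h_2 = 6
x_3 = 13
y_3 = 11
r_3 = 2
h_3 = 7
x_4 = 13
y_4 = 6
z_4 = 2
h_4 = 3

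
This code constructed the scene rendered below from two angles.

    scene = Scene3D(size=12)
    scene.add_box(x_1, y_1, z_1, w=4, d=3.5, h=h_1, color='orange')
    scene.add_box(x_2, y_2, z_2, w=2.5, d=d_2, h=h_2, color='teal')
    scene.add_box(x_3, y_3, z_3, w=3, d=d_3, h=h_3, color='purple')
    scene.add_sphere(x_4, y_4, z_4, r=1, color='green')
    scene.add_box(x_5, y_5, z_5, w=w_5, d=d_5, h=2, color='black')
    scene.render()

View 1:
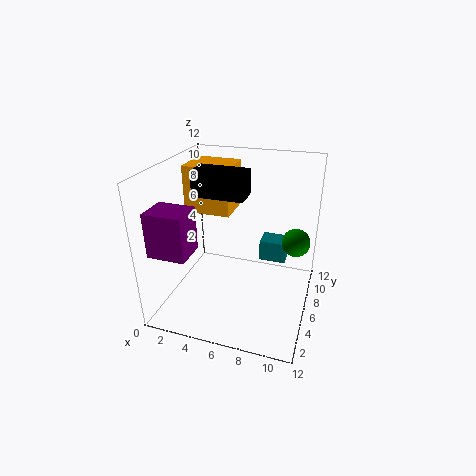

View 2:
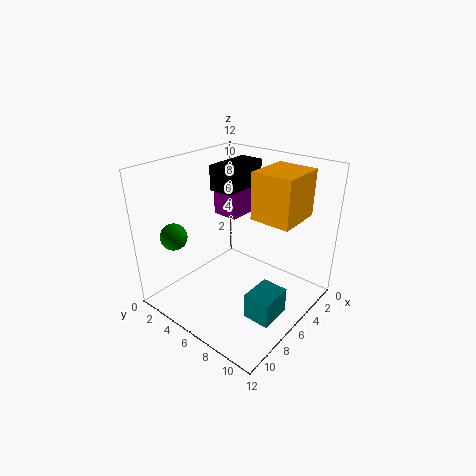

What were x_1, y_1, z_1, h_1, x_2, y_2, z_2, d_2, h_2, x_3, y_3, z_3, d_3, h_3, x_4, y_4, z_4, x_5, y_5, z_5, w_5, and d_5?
x_1 = 1
y_1 = 6.5
z_1 = 7.5
h_1 = 4
x_2 = 7
y_2 = 9.5
z_2 = 2
d_2 = 2
h_2 = 2
x_3 = 0.5
y_3 = 1
z_3 = 6
d_3 = 2.5
h_3 = 3.5
x_4 = 11
y_4 = 4
z_4 = 7.5
x_5 = 3
y_5 = 4
z_5 = 10
w_5 = 4
d_5 = 2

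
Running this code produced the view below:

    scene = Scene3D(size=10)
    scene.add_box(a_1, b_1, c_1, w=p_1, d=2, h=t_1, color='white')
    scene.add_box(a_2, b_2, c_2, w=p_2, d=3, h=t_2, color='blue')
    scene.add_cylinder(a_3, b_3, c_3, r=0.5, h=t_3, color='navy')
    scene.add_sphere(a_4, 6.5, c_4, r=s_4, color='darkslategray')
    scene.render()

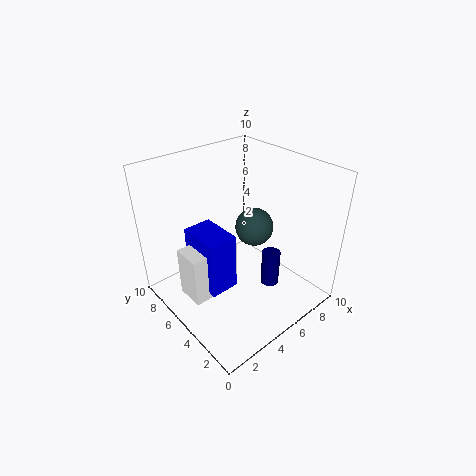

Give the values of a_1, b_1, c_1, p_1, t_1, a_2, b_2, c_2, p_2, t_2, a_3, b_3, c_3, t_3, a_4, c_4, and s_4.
a_1 = 1; b_1 = 4.5; c_1 = 1.5; p_1 = 3.5; t_1 = 3.5; a_2 = 2; b_2 = 4; c_2 = 2; p_2 = 2; t_2 = 4; a_3 = 3.5; b_3 = 0.5; c_3 = 5; t_3 = 2; a_4 = 8; c_4 = 4; s_4 = 1.5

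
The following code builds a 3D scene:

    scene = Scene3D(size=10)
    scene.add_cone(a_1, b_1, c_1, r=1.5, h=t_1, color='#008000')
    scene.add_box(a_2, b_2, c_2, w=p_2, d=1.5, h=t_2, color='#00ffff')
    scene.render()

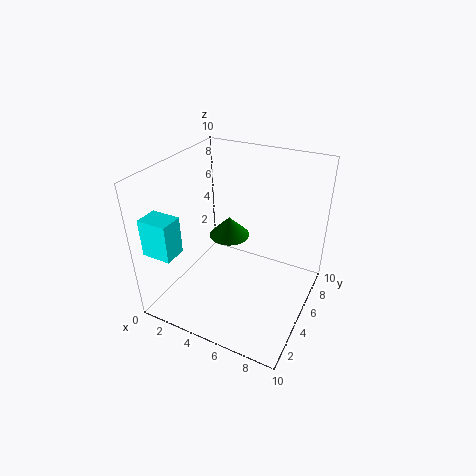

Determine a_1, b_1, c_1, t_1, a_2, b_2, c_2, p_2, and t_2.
a_1 = 3.5
b_1 = 6.5
c_1 = 4
t_1 = 1.5
a_2 = 0.5
b_2 = 0.5
c_2 = 5
p_2 = 2
t_2 = 2.5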